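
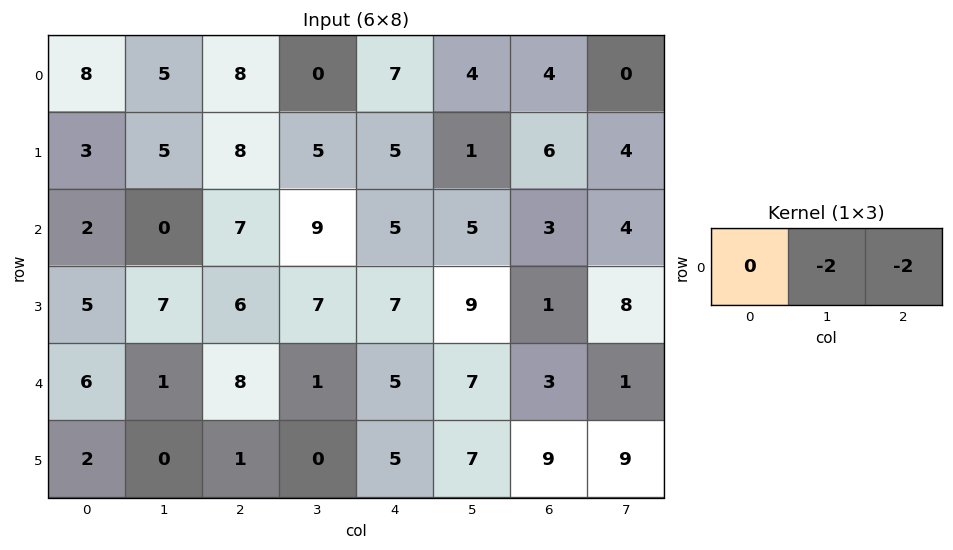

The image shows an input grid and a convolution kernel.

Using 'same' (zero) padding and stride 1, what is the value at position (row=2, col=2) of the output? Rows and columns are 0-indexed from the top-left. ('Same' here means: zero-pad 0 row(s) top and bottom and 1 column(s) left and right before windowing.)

The receptive field on the zero-padded input at this output position is [0 7 9]. Elementwise product with the kernel and sum: 7·-2 + 9·-2.

-32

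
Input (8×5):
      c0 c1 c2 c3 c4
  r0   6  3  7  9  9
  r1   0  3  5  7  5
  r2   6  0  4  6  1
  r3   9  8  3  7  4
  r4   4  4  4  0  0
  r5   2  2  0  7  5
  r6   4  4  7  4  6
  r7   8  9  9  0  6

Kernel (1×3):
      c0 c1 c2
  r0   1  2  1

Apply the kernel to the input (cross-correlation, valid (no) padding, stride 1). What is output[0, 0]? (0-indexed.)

The receptive field on the input at this output position is [6 3 7]. Elementwise product with the kernel and sum: 6·1 + 3·2 + 7·1.

19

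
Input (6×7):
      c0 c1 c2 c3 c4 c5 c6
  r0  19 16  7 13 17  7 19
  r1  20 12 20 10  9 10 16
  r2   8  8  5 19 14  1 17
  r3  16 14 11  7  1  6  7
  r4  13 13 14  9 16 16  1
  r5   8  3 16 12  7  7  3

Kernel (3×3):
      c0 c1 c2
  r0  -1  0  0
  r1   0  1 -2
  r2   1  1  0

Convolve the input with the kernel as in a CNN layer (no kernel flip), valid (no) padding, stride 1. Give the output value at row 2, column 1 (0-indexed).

The receptive field on the input at this output position is [8 5 19 / 14 11 7 / 13 14 9]. Elementwise product with the kernel and sum: 8·-1 + 11·1 + 7·-2 + 13·1 + 14·1.

16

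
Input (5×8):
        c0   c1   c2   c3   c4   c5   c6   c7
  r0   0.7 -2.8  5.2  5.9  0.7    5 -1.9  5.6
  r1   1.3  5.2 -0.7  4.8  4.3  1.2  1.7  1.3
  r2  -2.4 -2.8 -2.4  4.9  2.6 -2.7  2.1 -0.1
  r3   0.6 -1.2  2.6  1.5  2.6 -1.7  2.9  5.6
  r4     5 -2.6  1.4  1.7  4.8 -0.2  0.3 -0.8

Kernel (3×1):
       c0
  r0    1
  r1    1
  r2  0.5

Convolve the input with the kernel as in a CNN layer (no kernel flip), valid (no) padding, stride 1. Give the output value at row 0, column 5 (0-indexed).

The receptive field on the input at this output position is [5 / 1.2 / -2.7]. Elementwise product with the kernel and sum: 5·1 + 1.2·1 + -2.7·0.5.

4.85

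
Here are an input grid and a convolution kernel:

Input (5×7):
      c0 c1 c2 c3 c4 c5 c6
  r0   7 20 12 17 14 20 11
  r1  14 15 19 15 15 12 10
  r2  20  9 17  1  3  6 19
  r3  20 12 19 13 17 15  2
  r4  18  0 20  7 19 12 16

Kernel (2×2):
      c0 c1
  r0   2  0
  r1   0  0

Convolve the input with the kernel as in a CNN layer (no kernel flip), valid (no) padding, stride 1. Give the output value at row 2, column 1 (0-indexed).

The receptive field on the input at this output position is [9 17 / 12 19]. Elementwise product with the kernel and sum: 9·2.

18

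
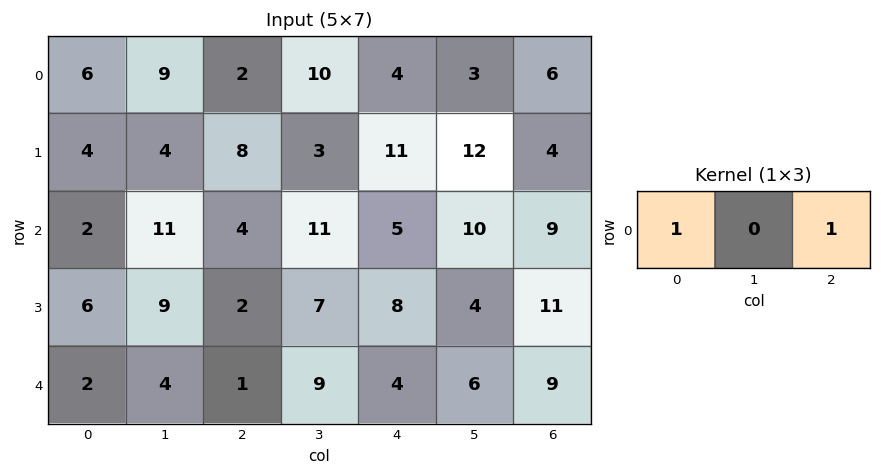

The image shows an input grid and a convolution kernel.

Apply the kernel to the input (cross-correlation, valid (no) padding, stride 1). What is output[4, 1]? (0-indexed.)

The receptive field on the input at this output position is [4 1 9]. Elementwise product with the kernel and sum: 4·1 + 9·1.

13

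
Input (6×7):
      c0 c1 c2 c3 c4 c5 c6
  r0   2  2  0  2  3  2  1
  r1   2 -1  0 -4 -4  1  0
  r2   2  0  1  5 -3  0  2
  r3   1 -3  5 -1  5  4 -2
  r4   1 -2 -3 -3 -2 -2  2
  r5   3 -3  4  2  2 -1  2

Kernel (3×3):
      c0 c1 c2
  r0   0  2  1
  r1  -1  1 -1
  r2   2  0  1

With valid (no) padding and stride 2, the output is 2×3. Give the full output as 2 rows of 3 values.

6 6 6
-9 -12 1

Output[0,0]: The receptive field on the input at this output position is [2 2 0 / 2 -1 0 / 2 0 1]. Elementwise product with the kernel and sum: 2·2 + 0·1 + 2·-1 + -1·1 + 0·-1 + 2·2 + 1·1.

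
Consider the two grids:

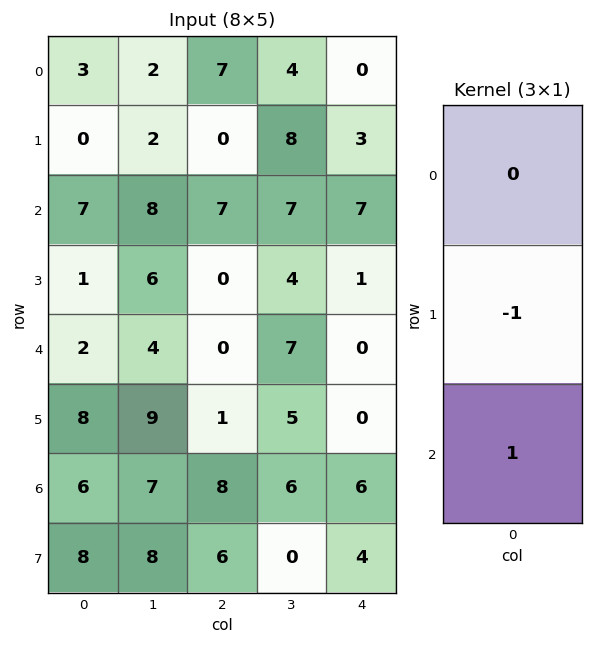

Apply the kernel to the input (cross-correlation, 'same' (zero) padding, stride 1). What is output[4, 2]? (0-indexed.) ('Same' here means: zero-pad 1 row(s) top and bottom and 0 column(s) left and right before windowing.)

1

The receptive field on the zero-padded input at this output position is [0 / 0 / 1]. Elementwise product with the kernel and sum: 0·-1 + 1·1.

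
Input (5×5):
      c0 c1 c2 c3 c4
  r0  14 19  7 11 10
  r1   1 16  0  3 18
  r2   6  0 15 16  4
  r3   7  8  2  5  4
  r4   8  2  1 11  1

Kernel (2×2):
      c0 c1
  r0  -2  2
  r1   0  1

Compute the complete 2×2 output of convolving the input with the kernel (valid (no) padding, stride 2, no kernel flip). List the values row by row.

26 11
-4 7

Output[0,0]: The receptive field on the input at this output position is [14 19 / 1 16]. Elementwise product with the kernel and sum: 14·-2 + 19·2 + 16·1.
Output[0,1]: The receptive field on the input at this output position is [7 11 / 0 3]. Elementwise product with the kernel and sum: 7·-2 + 11·2 + 3·1.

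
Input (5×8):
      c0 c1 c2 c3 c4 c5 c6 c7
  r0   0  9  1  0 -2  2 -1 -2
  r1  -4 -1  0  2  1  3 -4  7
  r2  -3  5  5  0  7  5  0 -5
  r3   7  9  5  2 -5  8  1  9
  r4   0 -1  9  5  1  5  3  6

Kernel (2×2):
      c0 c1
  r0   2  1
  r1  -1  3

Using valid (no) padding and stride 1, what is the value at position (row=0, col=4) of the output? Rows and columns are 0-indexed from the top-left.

The receptive field on the input at this output position is [-2 2 / 1 3]. Elementwise product with the kernel and sum: -2·2 + 2·1 + 1·-1 + 3·3.

6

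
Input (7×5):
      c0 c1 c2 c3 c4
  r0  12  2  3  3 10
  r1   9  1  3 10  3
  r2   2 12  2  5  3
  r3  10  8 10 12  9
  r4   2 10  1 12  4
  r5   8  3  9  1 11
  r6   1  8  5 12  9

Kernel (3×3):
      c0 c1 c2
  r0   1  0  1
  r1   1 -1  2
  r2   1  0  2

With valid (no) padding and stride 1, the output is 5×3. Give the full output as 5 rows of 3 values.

Output[0,0]: The receptive field on the input at this output position is [12 2 3 / 9 1 3 / 2 12 2]. Elementwise product with the kernel and sum: 12·1 + 3·1 + 9·1 + 1·-1 + 3·2 + 2·1 + 2·2.

35 45 20
36 63 37
30 73 30
40 58 47
37 50 58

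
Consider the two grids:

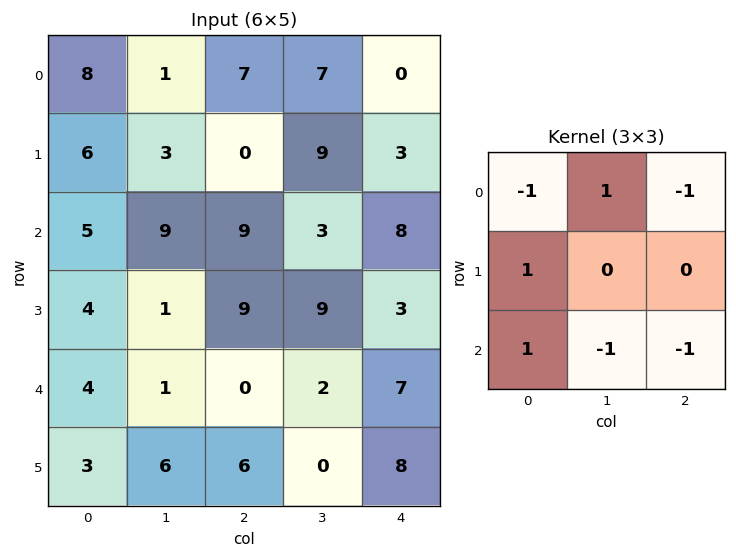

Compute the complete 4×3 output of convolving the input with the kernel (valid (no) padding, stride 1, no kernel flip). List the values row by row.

-21 -1 -2
-4 -20 12
2 -3 -14
-17 0 -5

Output[0,0]: The receptive field on the input at this output position is [8 1 7 / 6 3 0 / 5 9 9]. Elementwise product with the kernel and sum: 8·-1 + 1·1 + 7·-1 + 6·1 + 5·1 + 9·-1 + 9·-1.
Output[0,1]: The receptive field on the input at this output position is [1 7 7 / 3 0 9 / 9 9 3]. Elementwise product with the kernel and sum: 1·-1 + 7·1 + 7·-1 + 3·1 + 9·1 + 9·-1 + 3·-1.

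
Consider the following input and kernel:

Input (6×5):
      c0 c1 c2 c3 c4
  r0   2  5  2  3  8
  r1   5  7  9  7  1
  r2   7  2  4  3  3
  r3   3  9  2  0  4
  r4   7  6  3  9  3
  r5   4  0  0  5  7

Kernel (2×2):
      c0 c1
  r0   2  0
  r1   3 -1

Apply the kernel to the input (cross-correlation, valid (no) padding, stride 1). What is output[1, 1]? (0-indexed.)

The receptive field on the input at this output position is [7 9 / 2 4]. Elementwise product with the kernel and sum: 7·2 + 2·3 + 4·-1.

16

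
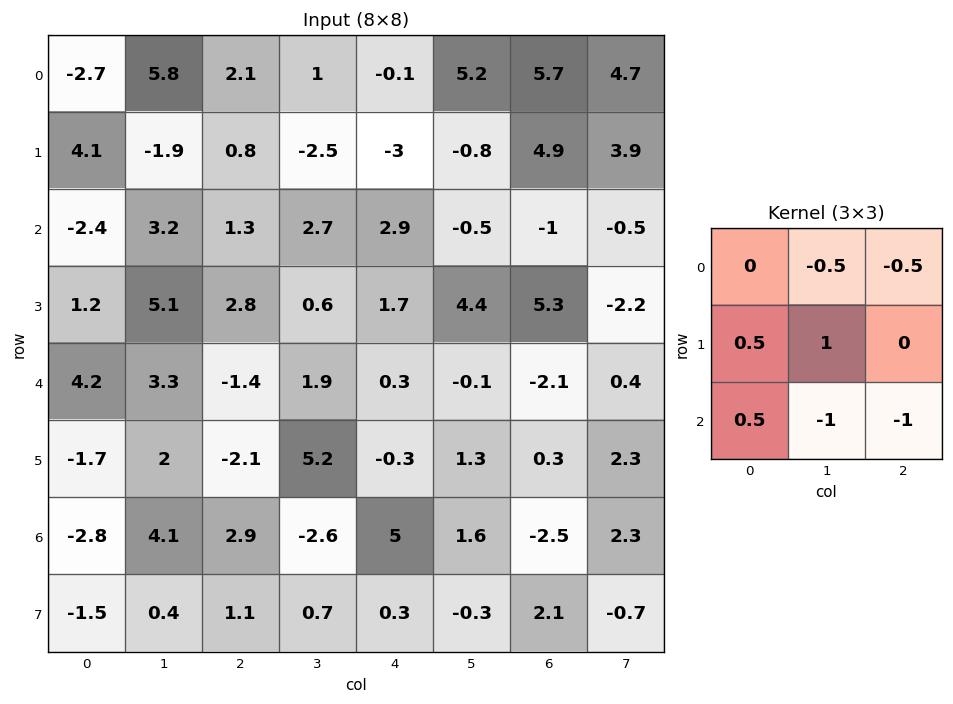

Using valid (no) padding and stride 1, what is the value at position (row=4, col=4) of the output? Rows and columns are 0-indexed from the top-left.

The receptive field on the input at this output position is [0.3 -0.1 -2.1 / -0.3 1.3 0.3 / 5 1.6 -2.5]. Elementwise product with the kernel and sum: -0.1·-0.5 + -2.1·-0.5 + -0.3·0.5 + 1.3·1 + 5·0.5 + 1.6·-1 + -2.5·-1.

5.65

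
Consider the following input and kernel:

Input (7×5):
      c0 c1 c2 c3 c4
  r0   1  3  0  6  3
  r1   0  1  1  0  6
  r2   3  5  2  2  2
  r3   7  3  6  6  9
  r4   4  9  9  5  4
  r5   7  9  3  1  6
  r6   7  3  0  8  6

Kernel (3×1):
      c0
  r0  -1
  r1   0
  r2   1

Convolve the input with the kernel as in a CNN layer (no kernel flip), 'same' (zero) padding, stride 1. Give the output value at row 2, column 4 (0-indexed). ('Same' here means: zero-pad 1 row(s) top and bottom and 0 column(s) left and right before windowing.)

The receptive field on the zero-padded input at this output position is [6 / 2 / 9]. Elementwise product with the kernel and sum: 6·-1 + 9·1.

3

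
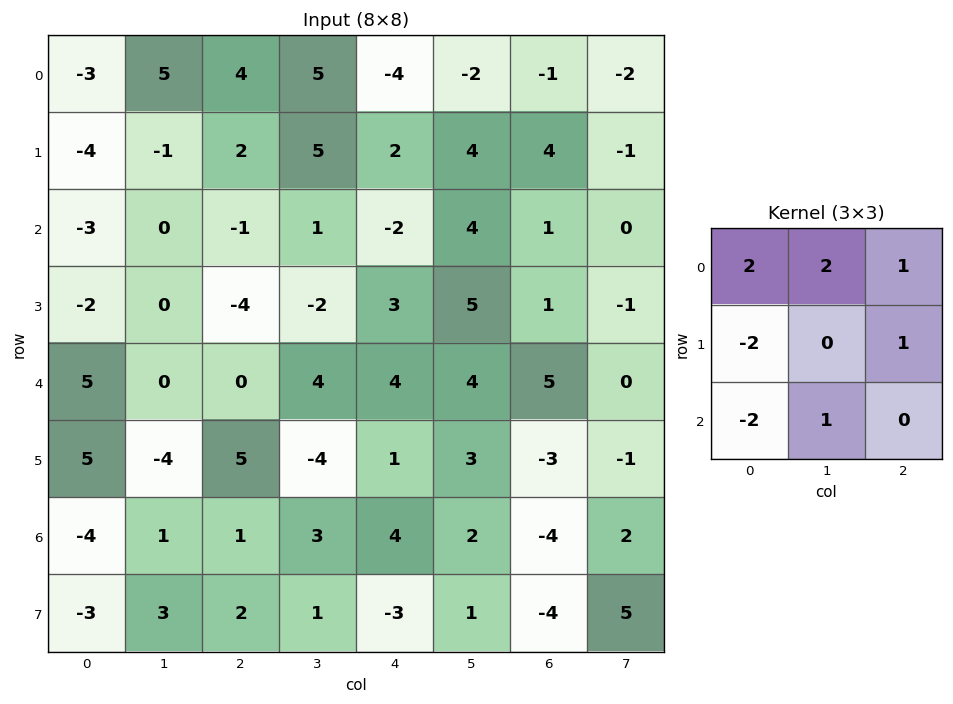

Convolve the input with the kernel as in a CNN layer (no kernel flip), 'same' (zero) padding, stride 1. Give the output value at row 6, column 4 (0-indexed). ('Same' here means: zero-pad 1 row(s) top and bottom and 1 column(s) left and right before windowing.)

The receptive field on the zero-padded input at this output position is [-4 1 3 / 3 4 2 / 1 -3 1]. Elementwise product with the kernel and sum: -4·2 + 1·2 + 3·1 + 3·-2 + 2·1 + 1·-2 + -3·1.

-12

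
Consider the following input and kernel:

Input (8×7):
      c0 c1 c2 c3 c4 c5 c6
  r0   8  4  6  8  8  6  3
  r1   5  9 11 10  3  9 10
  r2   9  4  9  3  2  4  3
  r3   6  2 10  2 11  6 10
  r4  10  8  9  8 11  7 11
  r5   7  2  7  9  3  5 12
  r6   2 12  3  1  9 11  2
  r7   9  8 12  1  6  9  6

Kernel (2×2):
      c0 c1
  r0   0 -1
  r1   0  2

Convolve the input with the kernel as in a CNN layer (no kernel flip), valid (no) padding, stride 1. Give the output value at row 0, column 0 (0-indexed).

The receptive field on the input at this output position is [8 4 / 5 9]. Elementwise product with the kernel and sum: 4·-1 + 9·2.

14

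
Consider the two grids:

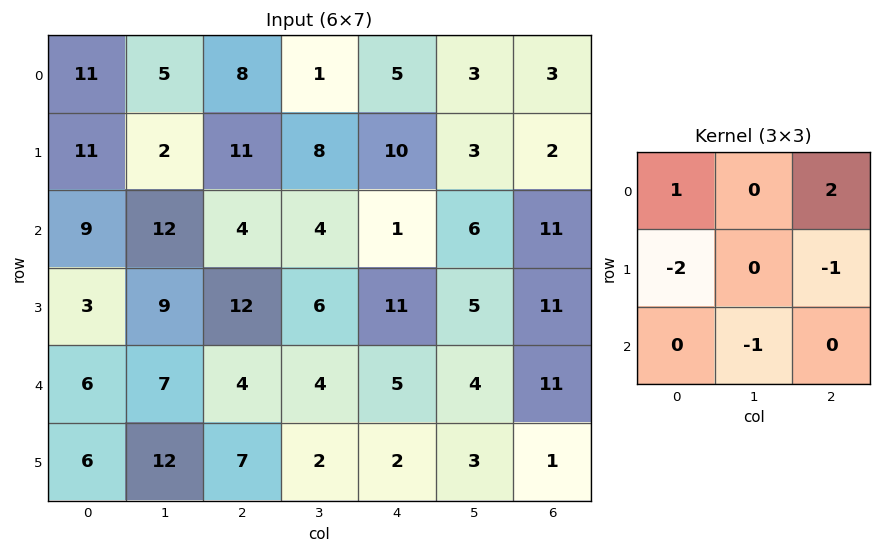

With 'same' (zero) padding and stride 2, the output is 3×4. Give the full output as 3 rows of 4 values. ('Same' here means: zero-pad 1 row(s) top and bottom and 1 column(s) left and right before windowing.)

Output[0,0]: The receptive field on the zero-padded input at this output position is [0 0 0 / 0 11 5 / 0 11 2]. Elementwise product with the kernel and sum: 0·1 + 0·2 + 0·-2 + 5·-1 + 11·-1.

-16 -22 -15 -8
-11 -22 -11 -20
5 -4 2 -4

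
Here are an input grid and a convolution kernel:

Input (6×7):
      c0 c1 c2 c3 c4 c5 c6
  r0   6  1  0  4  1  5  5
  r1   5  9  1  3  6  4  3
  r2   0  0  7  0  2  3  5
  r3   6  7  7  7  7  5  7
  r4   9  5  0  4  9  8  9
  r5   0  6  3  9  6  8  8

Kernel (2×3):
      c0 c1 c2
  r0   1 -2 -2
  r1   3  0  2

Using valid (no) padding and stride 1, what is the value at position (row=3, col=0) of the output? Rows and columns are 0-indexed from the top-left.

5

The receptive field on the input at this output position is [6 7 7 / 9 5 0]. Elementwise product with the kernel and sum: 6·1 + 7·-2 + 7·-2 + 9·3 + 0·2.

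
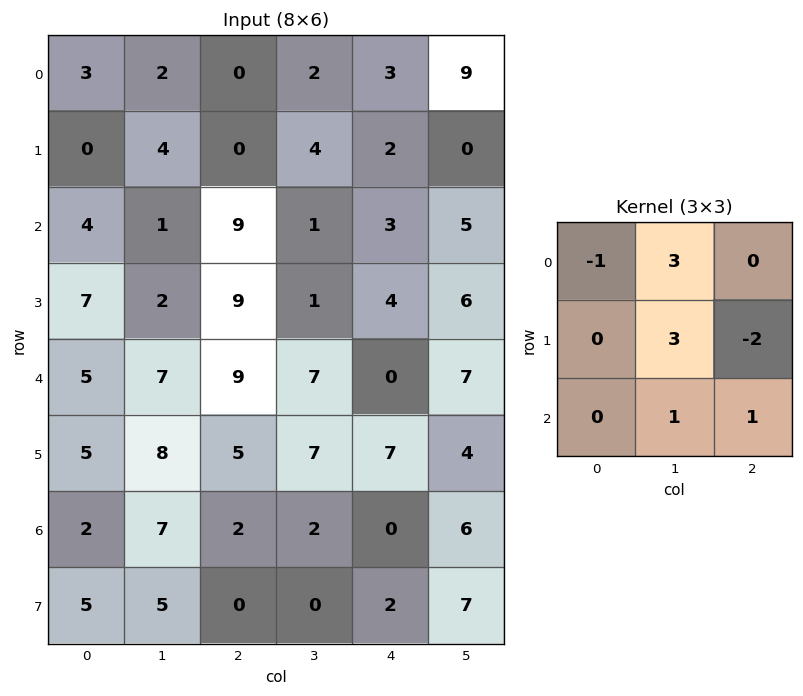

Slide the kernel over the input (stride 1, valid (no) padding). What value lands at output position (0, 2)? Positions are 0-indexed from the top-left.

18

The receptive field on the input at this output position is [0 2 3 / 0 4 2 / 9 1 3]. Elementwise product with the kernel and sum: 0·-1 + 2·3 + 4·3 + 2·-2 + 1·1 + 3·1.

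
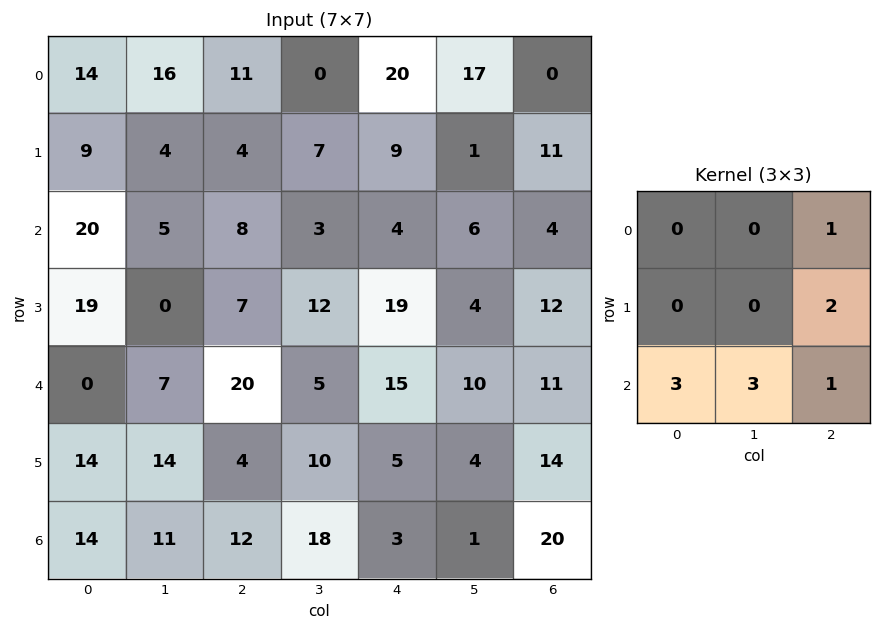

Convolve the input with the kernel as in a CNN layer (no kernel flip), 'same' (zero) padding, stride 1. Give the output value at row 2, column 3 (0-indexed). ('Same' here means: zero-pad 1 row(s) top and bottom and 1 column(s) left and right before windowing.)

93

The receptive field on the zero-padded input at this output position is [4 7 9 / 8 3 4 / 7 12 19]. Elementwise product with the kernel and sum: 9·1 + 4·2 + 7·3 + 12·3 + 19·1.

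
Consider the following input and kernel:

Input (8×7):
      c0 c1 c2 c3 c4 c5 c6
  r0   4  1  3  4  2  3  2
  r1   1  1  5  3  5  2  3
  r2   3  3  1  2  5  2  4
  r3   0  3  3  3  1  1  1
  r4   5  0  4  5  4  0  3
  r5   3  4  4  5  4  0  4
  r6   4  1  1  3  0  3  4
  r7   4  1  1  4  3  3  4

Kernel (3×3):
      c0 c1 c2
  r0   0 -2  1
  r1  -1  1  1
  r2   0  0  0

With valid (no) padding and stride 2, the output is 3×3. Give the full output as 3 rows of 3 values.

Output[0,0]: The receptive field on the input at this output position is [4 1 3 / 1 1 5 / 3 3 1]. Elementwise product with the kernel and sum: 1·-2 + 3·1 + 1·-1 + 1·1 + 5·1.

6 -3 -4
1 2 1
9 -1 3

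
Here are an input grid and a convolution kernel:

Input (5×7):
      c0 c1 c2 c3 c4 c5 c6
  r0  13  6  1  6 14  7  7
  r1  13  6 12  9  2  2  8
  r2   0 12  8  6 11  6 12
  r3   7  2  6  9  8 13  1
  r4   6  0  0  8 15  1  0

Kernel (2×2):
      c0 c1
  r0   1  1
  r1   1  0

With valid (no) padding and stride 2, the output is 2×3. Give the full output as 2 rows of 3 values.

Output[0,0]: The receptive field on the input at this output position is [13 6 / 13 6]. Elementwise product with the kernel and sum: 13·1 + 6·1 + 13·1.

32 19 23
19 20 25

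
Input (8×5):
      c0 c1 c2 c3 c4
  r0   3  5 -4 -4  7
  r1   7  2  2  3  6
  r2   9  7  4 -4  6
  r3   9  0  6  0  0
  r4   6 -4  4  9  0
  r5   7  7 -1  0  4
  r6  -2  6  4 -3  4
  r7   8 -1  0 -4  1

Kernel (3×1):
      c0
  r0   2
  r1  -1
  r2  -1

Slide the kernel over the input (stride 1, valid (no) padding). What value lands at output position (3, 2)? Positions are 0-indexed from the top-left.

9

The receptive field on the input at this output position is [6 / 4 / -1]. Elementwise product with the kernel and sum: 6·2 + 4·-1 + -1·-1.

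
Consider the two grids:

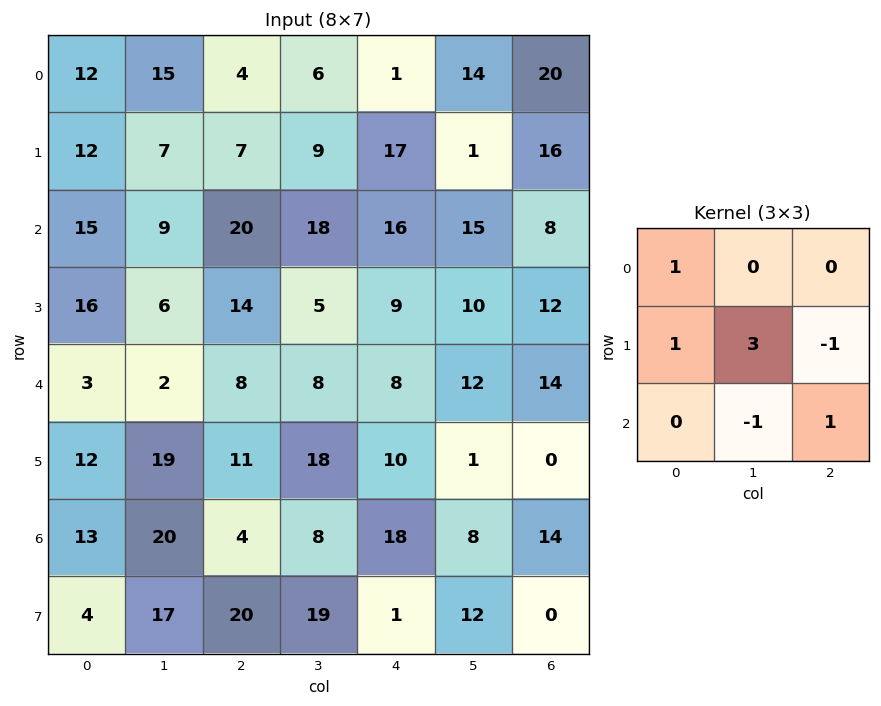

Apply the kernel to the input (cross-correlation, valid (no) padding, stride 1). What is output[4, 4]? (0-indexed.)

27

The receptive field on the input at this output position is [8 12 14 / 10 1 0 / 18 8 14]. Elementwise product with the kernel and sum: 8·1 + 10·1 + 1·3 + 0·-1 + 8·-1 + 14·1.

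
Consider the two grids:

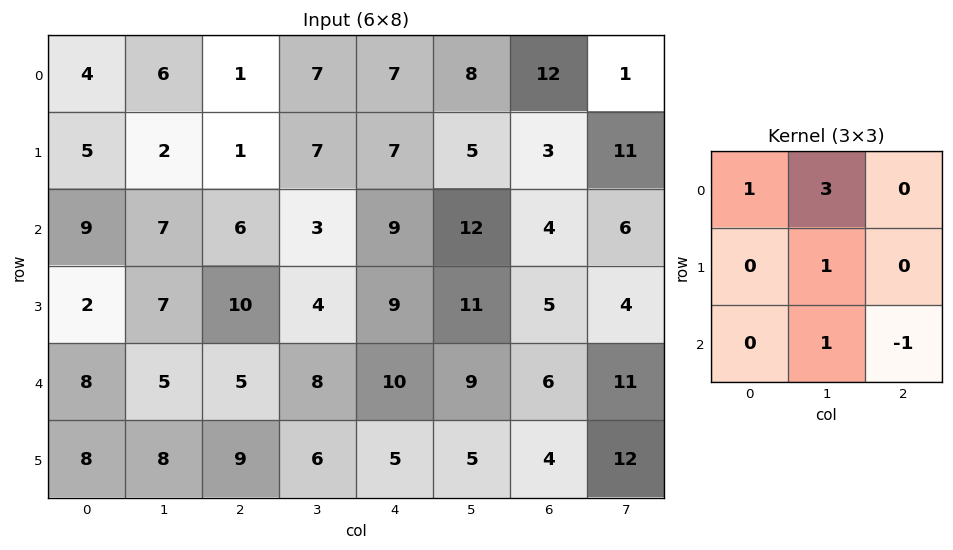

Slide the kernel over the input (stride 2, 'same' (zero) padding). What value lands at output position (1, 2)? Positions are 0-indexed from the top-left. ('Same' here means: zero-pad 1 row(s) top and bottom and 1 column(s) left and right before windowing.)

The receptive field on the zero-padded input at this output position is [7 7 5 / 3 9 12 / 4 9 11]. Elementwise product with the kernel and sum: 7·1 + 7·3 + 9·1 + 9·1 + 11·-1.

35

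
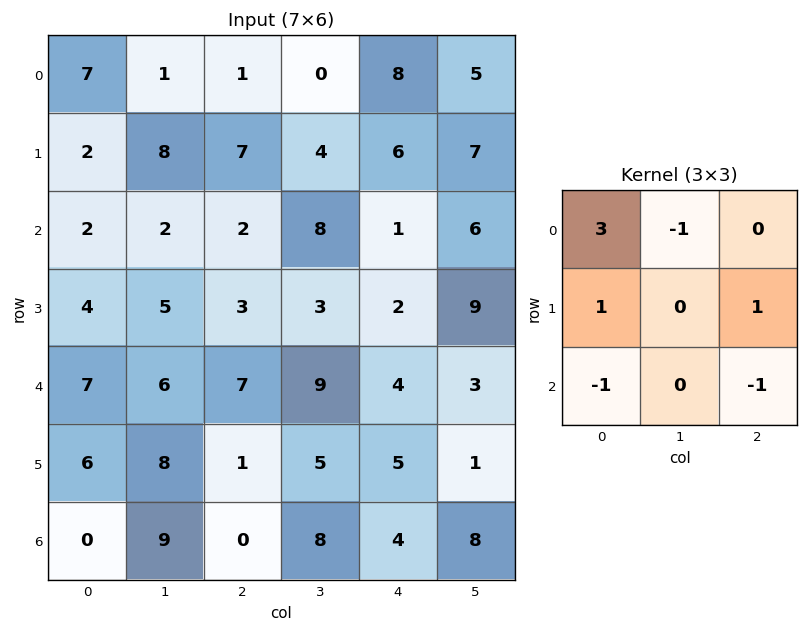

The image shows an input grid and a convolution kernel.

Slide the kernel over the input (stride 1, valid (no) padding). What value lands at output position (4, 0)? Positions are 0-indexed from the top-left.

22

The receptive field on the input at this output position is [7 6 7 / 6 8 1 / 0 9 0]. Elementwise product with the kernel and sum: 7·3 + 6·-1 + 6·1 + 1·1 + 0·-1 + 0·-1.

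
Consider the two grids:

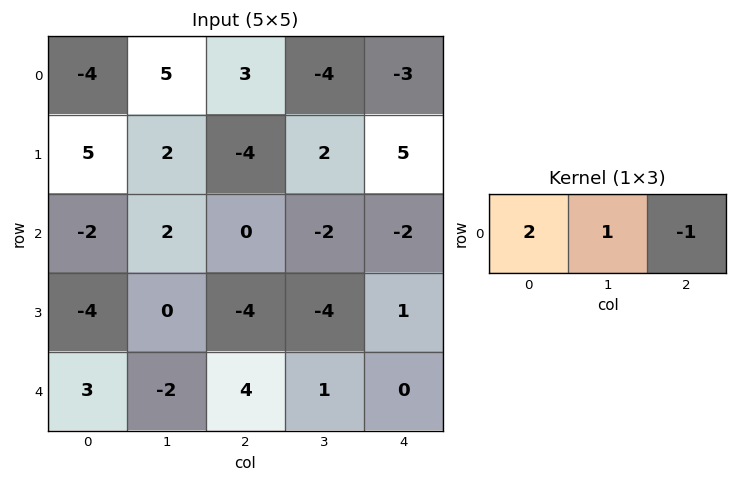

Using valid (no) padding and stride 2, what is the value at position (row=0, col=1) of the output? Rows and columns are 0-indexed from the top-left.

5

The receptive field on the input at this output position is [3 -4 -3]. Elementwise product with the kernel and sum: 3·2 + -4·1 + -3·-1.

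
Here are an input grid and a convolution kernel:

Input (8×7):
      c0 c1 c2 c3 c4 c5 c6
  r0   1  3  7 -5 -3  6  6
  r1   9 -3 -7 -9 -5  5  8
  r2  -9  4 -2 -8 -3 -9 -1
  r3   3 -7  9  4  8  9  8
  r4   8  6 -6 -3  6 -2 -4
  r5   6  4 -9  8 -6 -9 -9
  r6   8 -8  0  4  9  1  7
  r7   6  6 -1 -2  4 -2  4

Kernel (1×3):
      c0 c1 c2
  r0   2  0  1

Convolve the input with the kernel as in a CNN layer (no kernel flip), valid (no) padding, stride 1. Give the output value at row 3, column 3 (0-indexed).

The receptive field on the input at this output position is [4 8 9]. Elementwise product with the kernel and sum: 4·2 + 9·1.

17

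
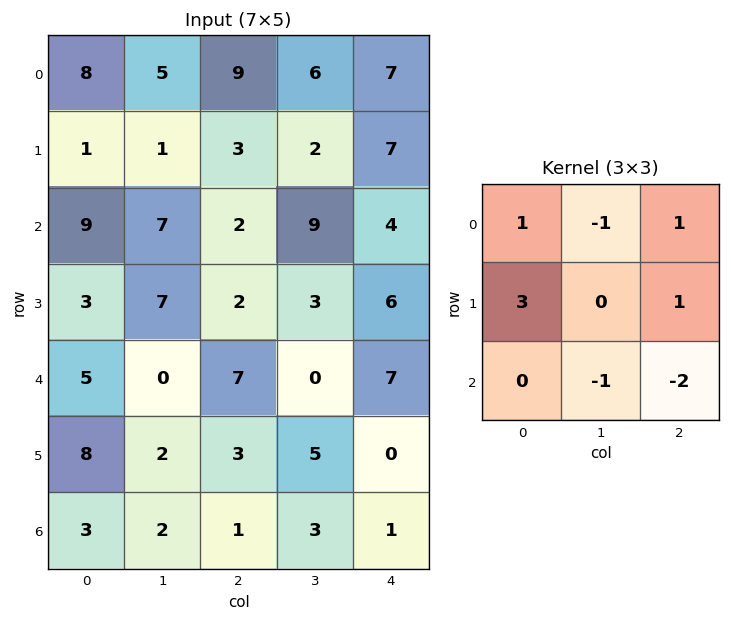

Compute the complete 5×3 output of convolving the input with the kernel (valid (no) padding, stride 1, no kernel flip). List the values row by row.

7 -13 9
21 22 3
1 31 -5
12 -5 28
35 -3 18

Output[0,0]: The receptive field on the input at this output position is [8 5 9 / 1 1 3 / 9 7 2]. Elementwise product with the kernel and sum: 8·1 + 5·-1 + 9·1 + 1·3 + 3·1 + 7·-1 + 2·-2.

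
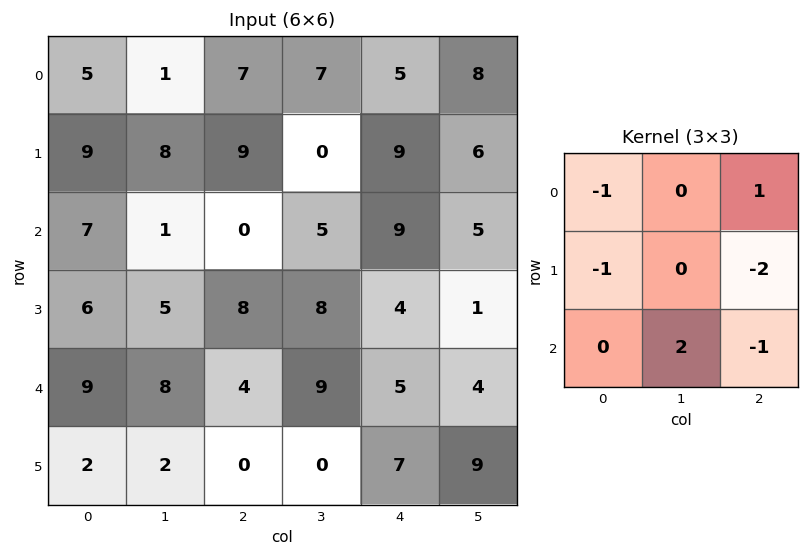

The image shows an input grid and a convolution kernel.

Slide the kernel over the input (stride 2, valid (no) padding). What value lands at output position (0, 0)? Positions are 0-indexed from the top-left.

-23

The receptive field on the input at this output position is [5 1 7 / 9 8 9 / 7 1 0]. Elementwise product with the kernel and sum: 5·-1 + 7·1 + 9·-1 + 9·-2 + 1·2 + 0·-1.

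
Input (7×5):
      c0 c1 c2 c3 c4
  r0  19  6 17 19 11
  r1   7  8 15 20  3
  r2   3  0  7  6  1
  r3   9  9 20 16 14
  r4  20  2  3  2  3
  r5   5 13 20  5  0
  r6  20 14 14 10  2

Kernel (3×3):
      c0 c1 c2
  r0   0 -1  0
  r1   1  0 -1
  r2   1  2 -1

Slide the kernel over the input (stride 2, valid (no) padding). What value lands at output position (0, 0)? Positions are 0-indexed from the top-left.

-18

The receptive field on the input at this output position is [19 6 17 / 7 8 15 / 3 0 7]. Elementwise product with the kernel and sum: 6·-1 + 7·1 + 15·-1 + 3·1 + 0·2 + 7·-1.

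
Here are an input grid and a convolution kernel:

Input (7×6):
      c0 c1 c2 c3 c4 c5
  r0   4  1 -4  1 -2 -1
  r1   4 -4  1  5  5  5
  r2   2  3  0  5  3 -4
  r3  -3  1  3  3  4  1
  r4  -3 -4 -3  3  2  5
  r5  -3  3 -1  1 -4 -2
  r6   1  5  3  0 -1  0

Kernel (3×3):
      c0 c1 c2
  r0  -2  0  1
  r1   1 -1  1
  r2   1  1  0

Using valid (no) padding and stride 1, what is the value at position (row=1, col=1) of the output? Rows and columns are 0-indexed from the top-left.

The receptive field on the input at this output position is [-4 1 5 / 3 0 5 / 1 3 3]. Elementwise product with the kernel and sum: -4·-2 + 5·1 + 3·1 + 0·-1 + 5·1 + 1·1 + 3·1.

25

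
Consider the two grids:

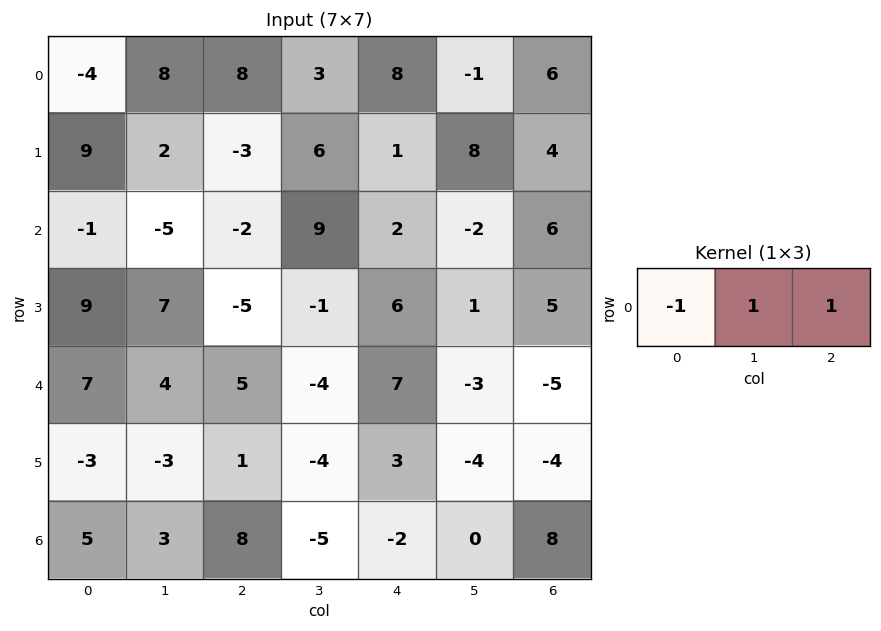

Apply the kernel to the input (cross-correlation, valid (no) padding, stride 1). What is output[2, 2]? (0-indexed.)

13

The receptive field on the input at this output position is [-2 9 2]. Elementwise product with the kernel and sum: -2·-1 + 9·1 + 2·1.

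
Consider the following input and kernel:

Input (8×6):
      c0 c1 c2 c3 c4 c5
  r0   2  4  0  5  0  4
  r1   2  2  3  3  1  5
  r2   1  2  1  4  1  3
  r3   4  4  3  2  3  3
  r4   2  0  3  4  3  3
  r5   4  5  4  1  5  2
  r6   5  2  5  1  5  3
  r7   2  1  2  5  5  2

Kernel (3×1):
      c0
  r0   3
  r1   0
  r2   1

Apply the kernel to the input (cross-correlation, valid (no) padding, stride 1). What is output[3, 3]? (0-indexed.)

7

The receptive field on the input at this output position is [2 / 4 / 1]. Elementwise product with the kernel and sum: 2·3 + 1·1.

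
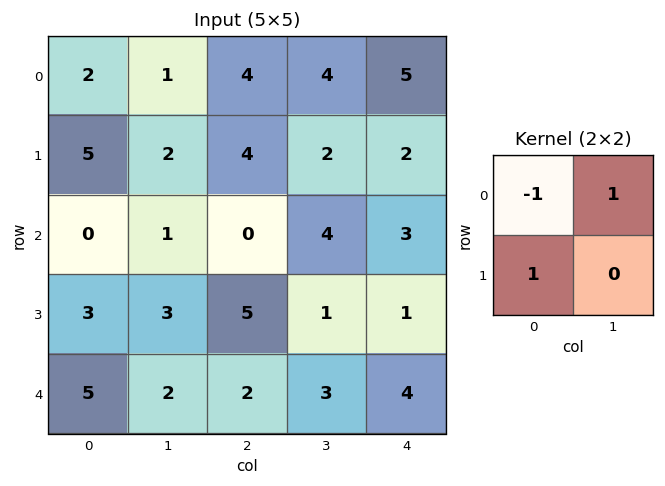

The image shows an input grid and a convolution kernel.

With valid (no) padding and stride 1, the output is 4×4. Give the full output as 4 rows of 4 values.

4 5 4 3
-3 3 -2 4
4 2 9 0
5 4 -2 3

Output[0,0]: The receptive field on the input at this output position is [2 1 / 5 2]. Elementwise product with the kernel and sum: 2·-1 + 1·1 + 5·1.
Output[0,1]: The receptive field on the input at this output position is [1 4 / 2 4]. Elementwise product with the kernel and sum: 1·-1 + 4·1 + 2·1.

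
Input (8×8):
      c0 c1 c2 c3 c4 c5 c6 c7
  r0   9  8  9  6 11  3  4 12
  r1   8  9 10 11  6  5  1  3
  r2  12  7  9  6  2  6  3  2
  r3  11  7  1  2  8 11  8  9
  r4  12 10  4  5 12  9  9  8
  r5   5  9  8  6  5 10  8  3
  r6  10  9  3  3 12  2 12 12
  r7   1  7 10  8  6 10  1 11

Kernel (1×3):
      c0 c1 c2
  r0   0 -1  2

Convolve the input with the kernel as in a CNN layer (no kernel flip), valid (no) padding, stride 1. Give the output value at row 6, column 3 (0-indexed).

-8

The receptive field on the input at this output position is [3 12 2]. Elementwise product with the kernel and sum: 12·-1 + 2·2.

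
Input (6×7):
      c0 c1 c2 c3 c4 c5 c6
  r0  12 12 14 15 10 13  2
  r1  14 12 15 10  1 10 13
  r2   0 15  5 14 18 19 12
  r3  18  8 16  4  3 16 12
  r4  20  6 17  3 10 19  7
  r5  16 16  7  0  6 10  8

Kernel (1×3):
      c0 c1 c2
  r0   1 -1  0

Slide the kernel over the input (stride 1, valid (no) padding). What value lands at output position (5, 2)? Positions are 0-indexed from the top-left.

7

The receptive field on the input at this output position is [7 0 6]. Elementwise product with the kernel and sum: 7·1 + 0·-1.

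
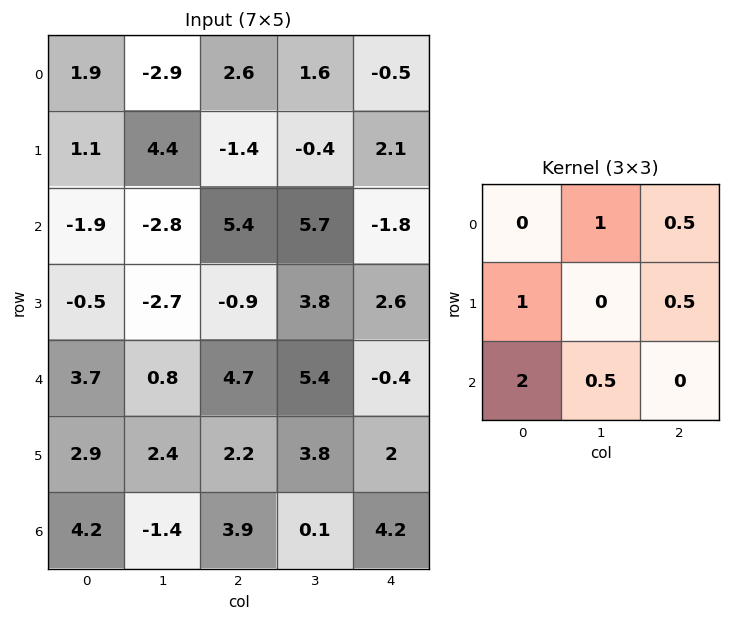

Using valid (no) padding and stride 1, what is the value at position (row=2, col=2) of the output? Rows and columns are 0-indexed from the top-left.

17.3

The receptive field on the input at this output position is [5.4 5.7 -1.8 / -0.9 3.8 2.6 / 4.7 5.4 -0.4]. Elementwise product with the kernel and sum: 5.7·1 + -1.8·0.5 + -0.9·1 + 2.6·0.5 + 4.7·2 + 5.4·0.5.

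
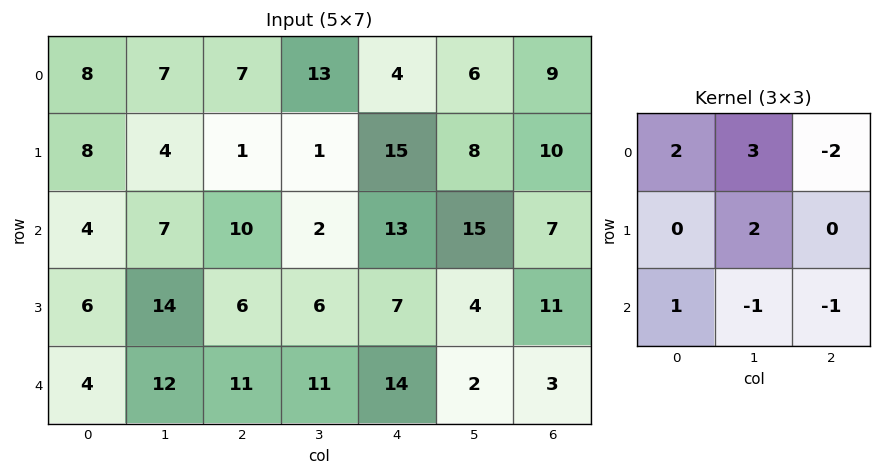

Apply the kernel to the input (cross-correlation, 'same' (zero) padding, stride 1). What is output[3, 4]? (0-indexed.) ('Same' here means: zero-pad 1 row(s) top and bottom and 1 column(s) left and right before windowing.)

22

The receptive field on the zero-padded input at this output position is [2 13 15 / 6 7 4 / 11 14 2]. Elementwise product with the kernel and sum: 2·2 + 13·3 + 15·-2 + 7·2 + 11·1 + 14·-1 + 2·-1.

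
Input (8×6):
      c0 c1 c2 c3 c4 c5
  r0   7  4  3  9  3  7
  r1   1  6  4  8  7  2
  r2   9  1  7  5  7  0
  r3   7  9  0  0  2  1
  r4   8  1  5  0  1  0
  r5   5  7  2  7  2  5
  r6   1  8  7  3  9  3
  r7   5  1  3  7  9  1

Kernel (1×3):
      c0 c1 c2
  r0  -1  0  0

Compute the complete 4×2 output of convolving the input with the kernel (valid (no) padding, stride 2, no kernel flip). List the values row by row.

-7 -3
-9 -7
-8 -5
-1 -7

Output[0,0]: The receptive field on the input at this output position is [7 4 3]. Elementwise product with the kernel and sum: 7·-1.
Output[0,1]: The receptive field on the input at this output position is [3 9 3]. Elementwise product with the kernel and sum: 3·-1.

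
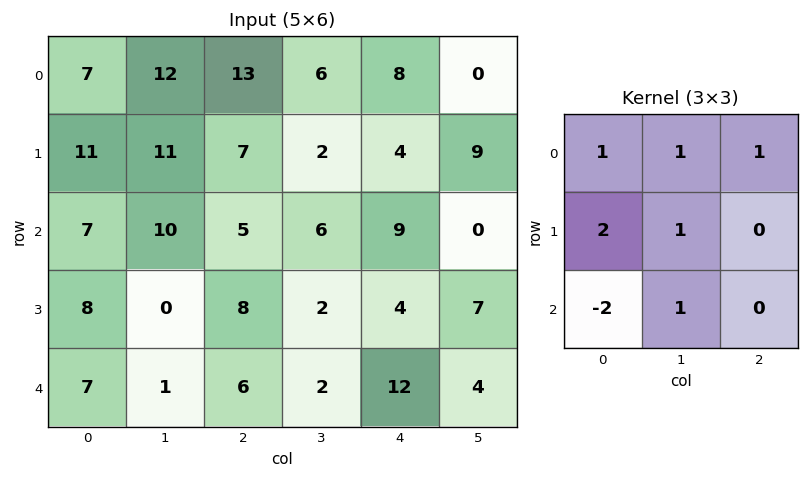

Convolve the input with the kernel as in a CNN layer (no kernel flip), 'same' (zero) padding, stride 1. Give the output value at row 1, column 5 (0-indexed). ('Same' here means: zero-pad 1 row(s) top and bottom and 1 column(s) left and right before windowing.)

7

The receptive field on the zero-padded input at this output position is [8 0 0 / 4 9 0 / 9 0 0]. Elementwise product with the kernel and sum: 8·1 + 0·1 + 0·1 + 4·2 + 9·1 + 9·-2 + 0·1.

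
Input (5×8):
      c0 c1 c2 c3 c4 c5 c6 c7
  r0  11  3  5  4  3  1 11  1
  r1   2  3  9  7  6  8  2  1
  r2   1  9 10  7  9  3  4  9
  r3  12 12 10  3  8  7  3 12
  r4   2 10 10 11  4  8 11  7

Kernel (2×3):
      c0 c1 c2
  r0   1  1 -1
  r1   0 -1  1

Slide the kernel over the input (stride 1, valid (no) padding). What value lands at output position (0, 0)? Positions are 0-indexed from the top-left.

The receptive field on the input at this output position is [11 3 5 / 2 3 9]. Elementwise product with the kernel and sum: 11·1 + 3·1 + 5·-1 + 3·-1 + 9·1.

15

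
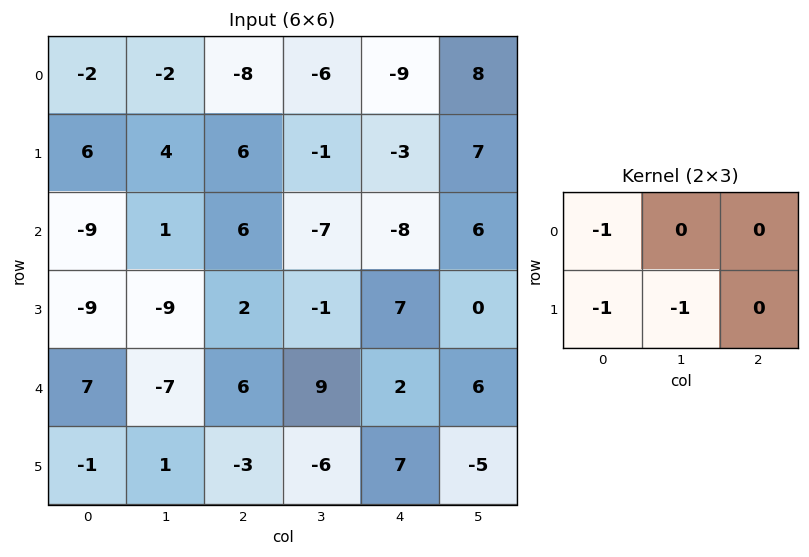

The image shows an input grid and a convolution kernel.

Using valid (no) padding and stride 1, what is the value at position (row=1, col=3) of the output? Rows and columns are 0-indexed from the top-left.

16

The receptive field on the input at this output position is [-1 -3 7 / -7 -8 6]. Elementwise product with the kernel and sum: -1·-1 + -7·-1 + -8·-1.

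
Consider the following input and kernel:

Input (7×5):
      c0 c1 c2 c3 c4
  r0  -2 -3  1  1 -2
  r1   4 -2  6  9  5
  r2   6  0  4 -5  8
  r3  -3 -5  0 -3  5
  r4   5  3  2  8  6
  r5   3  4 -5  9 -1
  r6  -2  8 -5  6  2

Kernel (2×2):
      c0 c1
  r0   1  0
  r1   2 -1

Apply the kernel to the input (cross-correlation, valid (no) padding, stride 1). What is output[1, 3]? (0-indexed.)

The receptive field on the input at this output position is [9 5 / -5 8]. Elementwise product with the kernel and sum: 9·1 + -5·2 + 8·-1.

-9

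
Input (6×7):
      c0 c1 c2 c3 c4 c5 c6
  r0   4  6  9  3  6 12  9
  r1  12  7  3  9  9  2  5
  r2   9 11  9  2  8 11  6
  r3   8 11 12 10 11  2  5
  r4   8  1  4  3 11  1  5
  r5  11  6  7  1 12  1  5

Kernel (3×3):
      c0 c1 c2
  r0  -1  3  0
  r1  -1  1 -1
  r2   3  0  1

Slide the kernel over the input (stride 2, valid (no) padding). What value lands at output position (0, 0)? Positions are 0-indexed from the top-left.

42

The receptive field on the input at this output position is [4 6 9 / 12 7 3 / 9 11 9]. Elementwise product with the kernel and sum: 4·-1 + 6·3 + 12·-1 + 7·1 + 3·-1 + 9·3 + 9·1.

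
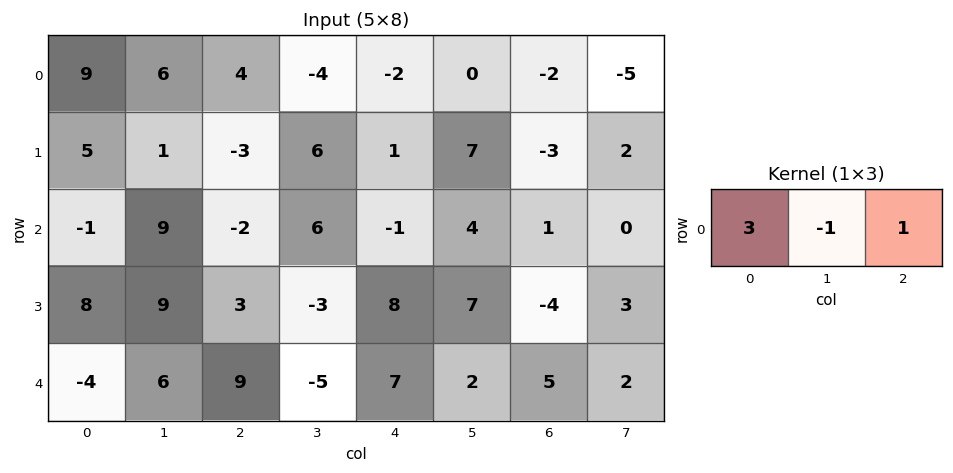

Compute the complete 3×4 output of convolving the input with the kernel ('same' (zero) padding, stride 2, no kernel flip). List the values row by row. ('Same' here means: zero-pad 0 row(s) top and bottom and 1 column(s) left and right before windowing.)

-3 10 -10 -3
10 35 23 11
10 4 -20 3

Output[0,0]: The receptive field on the zero-padded input at this output position is [0 9 6]. Elementwise product with the kernel and sum: 0·3 + 9·-1 + 6·1.
Output[0,1]: The receptive field on the zero-padded input at this output position is [6 4 -4]. Elementwise product with the kernel and sum: 6·3 + 4·-1 + -4·1.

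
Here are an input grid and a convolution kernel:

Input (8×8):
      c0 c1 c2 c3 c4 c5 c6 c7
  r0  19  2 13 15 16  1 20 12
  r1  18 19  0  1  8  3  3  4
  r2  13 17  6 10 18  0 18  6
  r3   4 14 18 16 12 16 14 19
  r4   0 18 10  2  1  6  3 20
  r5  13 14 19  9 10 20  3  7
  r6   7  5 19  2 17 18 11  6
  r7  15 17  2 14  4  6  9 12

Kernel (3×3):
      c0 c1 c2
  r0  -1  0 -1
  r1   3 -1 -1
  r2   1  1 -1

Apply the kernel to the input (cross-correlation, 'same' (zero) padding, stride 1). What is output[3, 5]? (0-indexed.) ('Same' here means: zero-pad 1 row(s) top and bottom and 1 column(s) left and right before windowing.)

The receptive field on the zero-padded input at this output position is [18 0 18 / 12 16 14 / 1 6 3]. Elementwise product with the kernel and sum: 18·-1 + 18·-1 + 12·3 + 16·-1 + 14·-1 + 1·1 + 6·1 + 3·-1.

-26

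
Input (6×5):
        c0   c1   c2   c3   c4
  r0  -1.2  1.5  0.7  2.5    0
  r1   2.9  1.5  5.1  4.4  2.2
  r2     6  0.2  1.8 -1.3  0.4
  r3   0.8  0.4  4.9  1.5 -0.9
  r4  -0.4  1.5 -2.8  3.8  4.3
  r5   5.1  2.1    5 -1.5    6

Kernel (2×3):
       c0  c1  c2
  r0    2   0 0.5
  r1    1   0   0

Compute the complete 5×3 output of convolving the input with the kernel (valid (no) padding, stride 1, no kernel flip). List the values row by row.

0.85 5.75 6.5
14.35 5.4 13.1
13.7 0.15 8.7
3.65 3.05 6.55
2.9 7 1.55

Output[0,0]: The receptive field on the input at this output position is [-1.2 1.5 0.7 / 2.9 1.5 5.1]. Elementwise product with the kernel and sum: -1.2·2 + 0.7·0.5 + 2.9·1.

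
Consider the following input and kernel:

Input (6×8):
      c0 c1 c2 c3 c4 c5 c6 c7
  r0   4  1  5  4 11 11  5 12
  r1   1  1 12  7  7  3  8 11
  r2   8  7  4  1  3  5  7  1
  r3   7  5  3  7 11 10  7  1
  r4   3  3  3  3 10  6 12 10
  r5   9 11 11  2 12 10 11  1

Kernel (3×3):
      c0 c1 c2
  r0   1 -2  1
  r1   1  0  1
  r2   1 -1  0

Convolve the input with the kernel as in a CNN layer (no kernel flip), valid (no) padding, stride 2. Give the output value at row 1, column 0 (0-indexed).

8

The receptive field on the input at this output position is [8 7 4 / 7 5 3 / 3 3 3]. Elementwise product with the kernel and sum: 8·1 + 7·-2 + 4·1 + 7·1 + 3·1 + 3·1 + 3·-1.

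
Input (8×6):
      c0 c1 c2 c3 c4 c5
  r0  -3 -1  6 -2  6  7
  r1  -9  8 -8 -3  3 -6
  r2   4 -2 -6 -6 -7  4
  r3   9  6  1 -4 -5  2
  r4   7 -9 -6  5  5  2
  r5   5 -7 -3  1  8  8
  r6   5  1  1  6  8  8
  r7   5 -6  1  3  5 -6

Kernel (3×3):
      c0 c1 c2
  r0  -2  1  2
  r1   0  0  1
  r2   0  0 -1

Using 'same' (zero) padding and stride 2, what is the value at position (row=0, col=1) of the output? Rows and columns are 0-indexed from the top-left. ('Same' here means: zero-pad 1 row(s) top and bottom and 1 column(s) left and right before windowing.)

1

The receptive field on the zero-padded input at this output position is [0 0 0 / -1 6 -2 / 8 -8 -3]. Elementwise product with the kernel and sum: 0·-2 + 0·1 + 0·2 + -2·1 + -3·-1.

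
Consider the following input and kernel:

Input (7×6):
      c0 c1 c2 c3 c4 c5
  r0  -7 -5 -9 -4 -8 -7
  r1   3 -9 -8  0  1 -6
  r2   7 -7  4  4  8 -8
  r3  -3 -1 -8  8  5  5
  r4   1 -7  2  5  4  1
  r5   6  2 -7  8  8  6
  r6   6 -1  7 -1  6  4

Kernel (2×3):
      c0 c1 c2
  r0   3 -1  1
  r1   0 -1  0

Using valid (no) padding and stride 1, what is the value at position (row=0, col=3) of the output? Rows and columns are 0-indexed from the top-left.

The receptive field on the input at this output position is [-4 -8 -7 / 0 1 -6]. Elementwise product with the kernel and sum: -4·3 + -8·-1 + -7·1 + 1·-1.

-12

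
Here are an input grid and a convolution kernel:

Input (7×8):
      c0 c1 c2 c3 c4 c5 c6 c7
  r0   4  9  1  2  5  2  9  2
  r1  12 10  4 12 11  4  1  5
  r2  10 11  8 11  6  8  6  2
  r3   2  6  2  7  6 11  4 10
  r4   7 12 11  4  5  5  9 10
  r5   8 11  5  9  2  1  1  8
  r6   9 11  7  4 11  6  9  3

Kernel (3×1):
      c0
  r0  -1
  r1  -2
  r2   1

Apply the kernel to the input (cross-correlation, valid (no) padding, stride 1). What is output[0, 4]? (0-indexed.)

The receptive field on the input at this output position is [5 / 11 / 6]. Elementwise product with the kernel and sum: 5·-1 + 11·-2 + 6·1.

-21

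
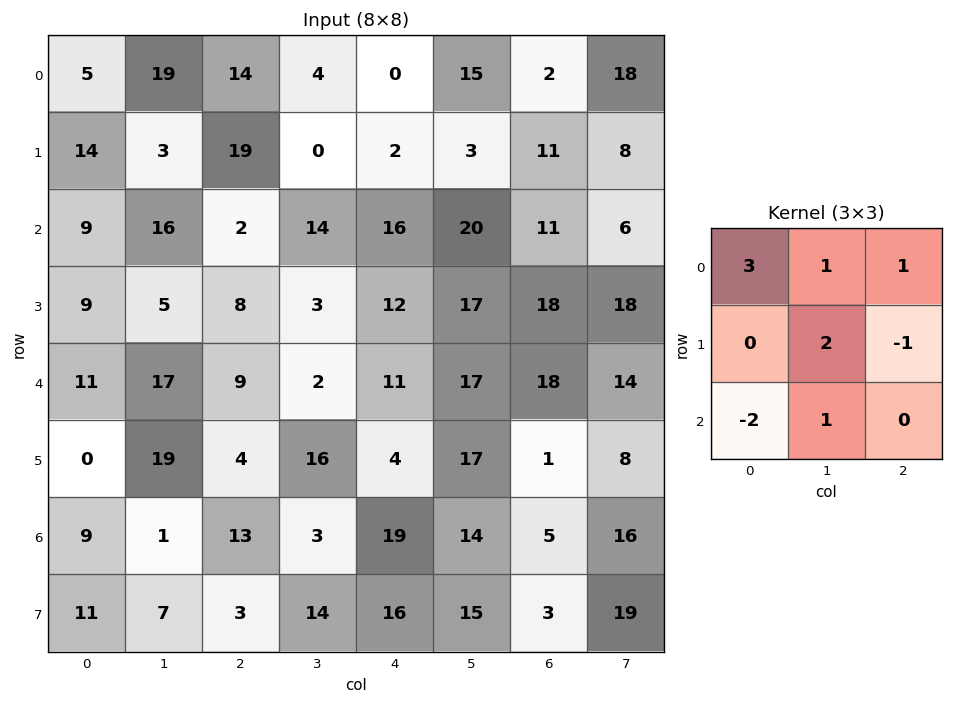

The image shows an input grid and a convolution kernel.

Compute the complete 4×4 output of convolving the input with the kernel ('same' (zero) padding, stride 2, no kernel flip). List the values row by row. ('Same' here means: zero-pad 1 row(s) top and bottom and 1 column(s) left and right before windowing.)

Output[0,0]: The receptive field on the zero-padded input at this output position is [0 0 0 / 0 5 19 / 0 14 3]. Elementwise product with the kernel and sum: 0·3 + 0·1 + 0·1 + 5·2 + 19·-1 + 0·-2 + 14·1.

5 37 -13 -9
28 16 23 28
19 8 15 76
47 89 81 27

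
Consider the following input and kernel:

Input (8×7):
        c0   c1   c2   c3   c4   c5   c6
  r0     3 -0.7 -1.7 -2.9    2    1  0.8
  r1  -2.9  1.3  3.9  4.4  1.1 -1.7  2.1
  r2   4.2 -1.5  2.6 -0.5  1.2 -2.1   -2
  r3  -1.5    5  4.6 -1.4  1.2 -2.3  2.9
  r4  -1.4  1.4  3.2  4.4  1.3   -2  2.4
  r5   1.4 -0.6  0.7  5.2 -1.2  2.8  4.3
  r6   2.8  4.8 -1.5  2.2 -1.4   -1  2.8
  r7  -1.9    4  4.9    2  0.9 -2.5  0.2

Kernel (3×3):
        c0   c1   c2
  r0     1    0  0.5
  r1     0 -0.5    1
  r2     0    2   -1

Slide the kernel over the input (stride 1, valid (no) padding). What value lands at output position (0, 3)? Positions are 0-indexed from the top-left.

-0.15

The receptive field on the input at this output position is [-2.9 2 1 / 4.4 1.1 -1.7 / -0.5 1.2 -2.1]. Elementwise product with the kernel and sum: -2.9·1 + 1·0.5 + 1.1·-0.5 + -1.7·1 + 1.2·2 + -2.1·-1.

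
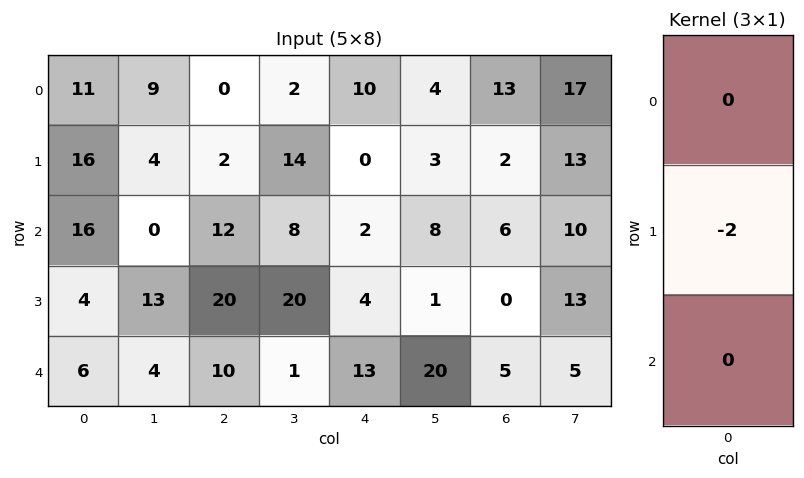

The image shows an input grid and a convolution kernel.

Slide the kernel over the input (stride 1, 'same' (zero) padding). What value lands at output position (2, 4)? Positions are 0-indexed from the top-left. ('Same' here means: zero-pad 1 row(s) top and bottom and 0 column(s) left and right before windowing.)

The receptive field on the zero-padded input at this output position is [0 / 2 / 4]. Elementwise product with the kernel and sum: 2·-2.

-4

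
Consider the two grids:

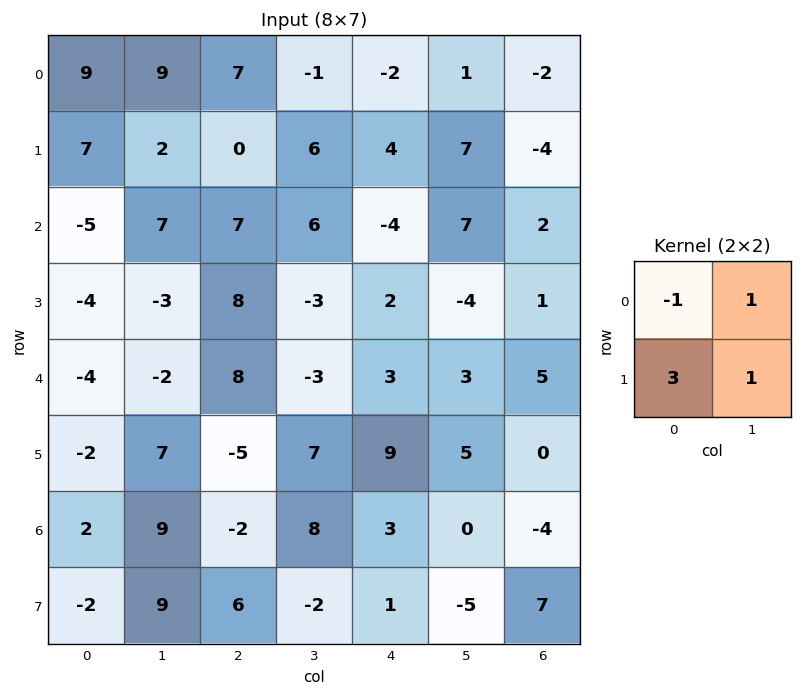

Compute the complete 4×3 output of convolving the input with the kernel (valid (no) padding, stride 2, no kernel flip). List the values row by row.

Output[0,0]: The receptive field on the input at this output position is [9 9 / 7 2]. Elementwise product with the kernel and sum: 9·-1 + 9·1 + 7·3 + 2·1.
Output[0,1]: The receptive field on the input at this output position is [7 -1 / 0 6]. Elementwise product with the kernel and sum: 7·-1 + -1·1 + 0·3 + 6·1.

23 -2 22
-3 20 13
3 -19 32
10 26 -5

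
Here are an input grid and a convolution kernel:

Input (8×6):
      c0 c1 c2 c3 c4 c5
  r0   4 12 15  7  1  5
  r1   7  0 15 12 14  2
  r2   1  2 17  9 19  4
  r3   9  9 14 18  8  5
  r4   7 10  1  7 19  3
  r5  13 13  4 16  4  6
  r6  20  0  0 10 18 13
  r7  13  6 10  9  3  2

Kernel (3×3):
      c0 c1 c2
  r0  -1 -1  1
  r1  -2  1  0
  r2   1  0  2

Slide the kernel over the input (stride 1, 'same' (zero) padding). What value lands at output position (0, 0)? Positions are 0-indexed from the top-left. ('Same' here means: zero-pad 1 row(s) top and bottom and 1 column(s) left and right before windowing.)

4

The receptive field on the zero-padded input at this output position is [0 0 0 / 0 4 12 / 0 7 0]. Elementwise product with the kernel and sum: 0·-1 + 0·-1 + 0·1 + 0·-2 + 4·1 + 0·1 + 0·2.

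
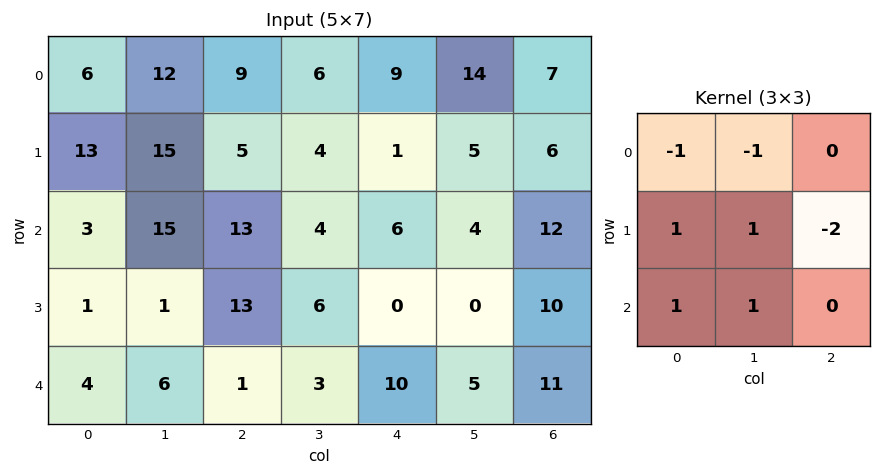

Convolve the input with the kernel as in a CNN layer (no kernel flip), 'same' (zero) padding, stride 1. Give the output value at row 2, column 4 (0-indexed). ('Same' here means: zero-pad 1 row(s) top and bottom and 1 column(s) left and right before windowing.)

3

The receptive field on the zero-padded input at this output position is [4 1 5 / 4 6 4 / 6 0 0]. Elementwise product with the kernel and sum: 4·-1 + 1·-1 + 4·1 + 6·1 + 4·-2 + 6·1 + 0·1.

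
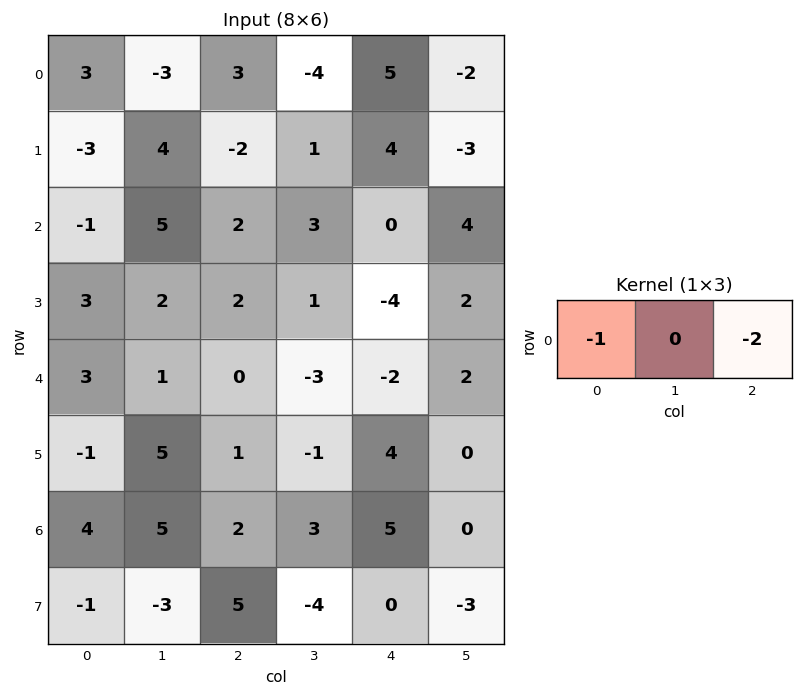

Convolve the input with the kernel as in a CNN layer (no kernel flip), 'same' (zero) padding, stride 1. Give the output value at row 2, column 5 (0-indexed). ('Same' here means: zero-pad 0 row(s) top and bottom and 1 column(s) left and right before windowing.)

The receptive field on the zero-padded input at this output position is [0 4 0]. Elementwise product with the kernel and sum: 0·-1 + 0·-2.

0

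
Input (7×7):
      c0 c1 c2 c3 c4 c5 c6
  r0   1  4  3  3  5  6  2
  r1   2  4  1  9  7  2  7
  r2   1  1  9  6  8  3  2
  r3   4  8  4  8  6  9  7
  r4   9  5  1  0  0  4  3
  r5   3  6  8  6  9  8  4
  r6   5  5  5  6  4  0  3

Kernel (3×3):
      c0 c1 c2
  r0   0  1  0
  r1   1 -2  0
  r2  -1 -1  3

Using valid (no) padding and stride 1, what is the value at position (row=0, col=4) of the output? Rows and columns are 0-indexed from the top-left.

The receptive field on the input at this output position is [5 6 2 / 7 2 7 / 8 3 2]. Elementwise product with the kernel and sum: 6·1 + 7·1 + 2·-2 + 8·-1 + 3·-1 + 2·3.

4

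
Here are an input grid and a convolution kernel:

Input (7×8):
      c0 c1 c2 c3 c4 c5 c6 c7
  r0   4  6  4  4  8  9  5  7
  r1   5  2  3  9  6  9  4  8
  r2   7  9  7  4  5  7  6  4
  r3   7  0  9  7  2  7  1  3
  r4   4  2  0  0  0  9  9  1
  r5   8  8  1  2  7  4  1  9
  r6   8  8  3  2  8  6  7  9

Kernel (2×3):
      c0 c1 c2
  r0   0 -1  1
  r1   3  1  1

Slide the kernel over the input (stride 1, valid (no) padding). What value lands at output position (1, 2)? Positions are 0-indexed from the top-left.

The receptive field on the input at this output position is [3 9 6 / 7 4 5]. Elementwise product with the kernel and sum: 9·-1 + 6·1 + 7·3 + 4·1 + 5·1.

27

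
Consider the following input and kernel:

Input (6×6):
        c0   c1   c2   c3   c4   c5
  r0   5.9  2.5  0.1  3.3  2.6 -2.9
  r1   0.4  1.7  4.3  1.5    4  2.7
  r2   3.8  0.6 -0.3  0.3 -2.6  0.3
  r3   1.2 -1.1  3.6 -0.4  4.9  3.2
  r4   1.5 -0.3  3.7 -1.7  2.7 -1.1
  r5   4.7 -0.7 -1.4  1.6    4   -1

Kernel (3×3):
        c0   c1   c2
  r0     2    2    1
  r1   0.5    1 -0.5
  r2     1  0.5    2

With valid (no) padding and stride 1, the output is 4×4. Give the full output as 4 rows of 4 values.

Output[0,0]: The receptive field on the input at this output position is [5.9 2.5 0.1 / 0.4 1.7 4.3 / 3.8 0.6 -0.3]. Elementwise product with the kernel and sum: 5.9·2 + 2.5·2 + 0.1·1 + 0.4·0.5 + 1.7·1 + 4.3·-0.5 + 3.8·1 + 0.6·0.5 + -0.3·2.
Output[0,1]: The receptive field on the input at this output position is [2.5 0.1 3.3 / 1.7 4.3 1.5 / 0.6 -0.3 0.3]. Elementwise product with the kernel and sum: 2.5·2 + 0.1·2 + 3.3·1 + 1.7·0.5 + 4.3·1 + 1.5·-0.5 + 0.6·1 + -0.3·0.5 + 0.3·2.

20.15 13.95 5.7 11.9
19 13.25 30.25 19.55
14.95 2.3 4.6 -3.75
3.95 10.8 17.5 16.2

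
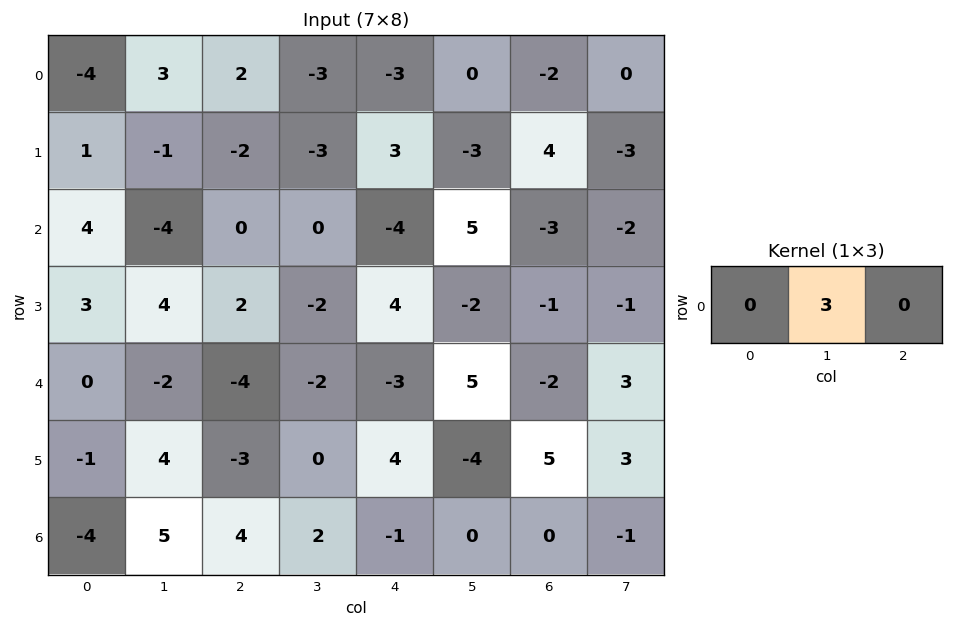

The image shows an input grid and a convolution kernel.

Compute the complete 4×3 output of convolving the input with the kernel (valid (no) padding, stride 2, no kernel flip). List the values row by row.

9 -9 0
-12 0 15
-6 -6 15
15 6 0

Output[0,0]: The receptive field on the input at this output position is [-4 3 2]. Elementwise product with the kernel and sum: 3·3.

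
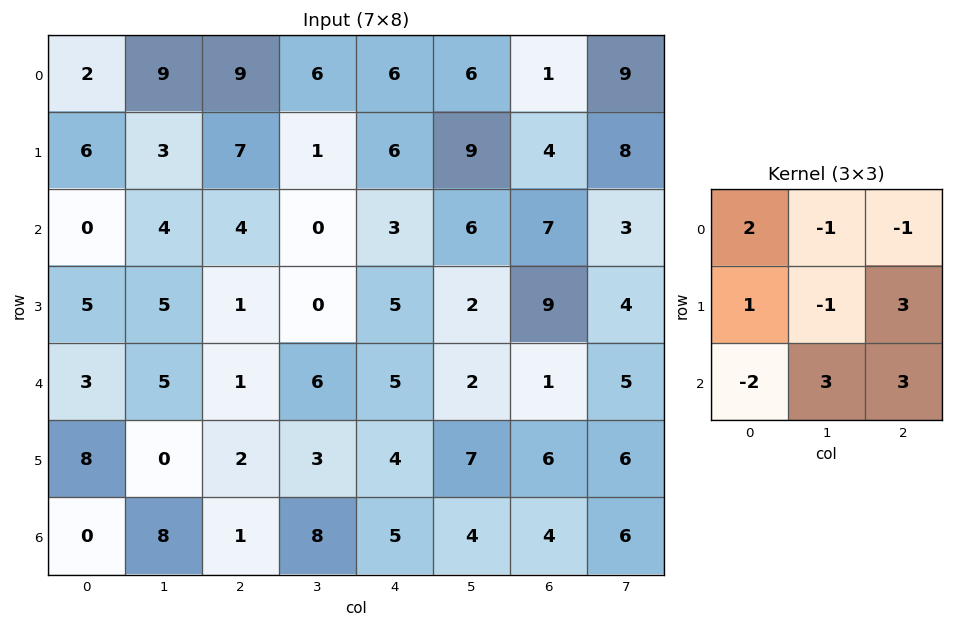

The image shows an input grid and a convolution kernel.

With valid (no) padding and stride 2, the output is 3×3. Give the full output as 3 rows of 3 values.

34 31 47
7 52 22
41 39 36

Output[0,0]: The receptive field on the input at this output position is [2 9 9 / 6 3 7 / 0 4 4]. Elementwise product with the kernel and sum: 2·2 + 9·-1 + 9·-1 + 6·1 + 3·-1 + 7·3 + 0·-2 + 4·3 + 4·3.
Output[0,1]: The receptive field on the input at this output position is [9 6 6 / 7 1 6 / 4 0 3]. Elementwise product with the kernel and sum: 9·2 + 6·-1 + 6·-1 + 7·1 + 1·-1 + 6·3 + 4·-2 + 0·3 + 3·3.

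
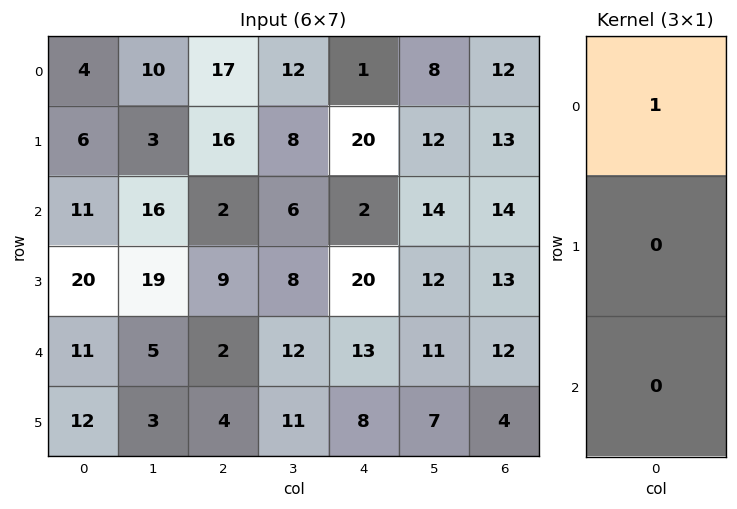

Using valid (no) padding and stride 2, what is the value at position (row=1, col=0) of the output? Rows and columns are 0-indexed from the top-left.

The receptive field on the input at this output position is [11 / 20 / 11]. Elementwise product with the kernel and sum: 11·1.

11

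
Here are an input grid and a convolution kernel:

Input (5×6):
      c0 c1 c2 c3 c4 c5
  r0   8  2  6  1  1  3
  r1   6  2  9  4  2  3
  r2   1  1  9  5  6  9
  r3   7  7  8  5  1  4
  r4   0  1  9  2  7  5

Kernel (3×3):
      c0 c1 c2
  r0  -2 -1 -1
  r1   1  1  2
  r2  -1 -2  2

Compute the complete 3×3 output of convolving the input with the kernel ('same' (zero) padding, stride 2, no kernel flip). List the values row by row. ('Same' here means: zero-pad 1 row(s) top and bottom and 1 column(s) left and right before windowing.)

Output[0,0]: The receptive field on the zero-padded input at this output position is [0 0 0 / 0 8 2 / 0 6 2]. Elementwise product with the kernel and sum: 0·-2 + 0·-1 + 0·-1 + 0·1 + 8·1 + 2·2 + 0·-1 + 6·-2 + 2·2.

4 -2 6
-5 -10 17
-12 -13 4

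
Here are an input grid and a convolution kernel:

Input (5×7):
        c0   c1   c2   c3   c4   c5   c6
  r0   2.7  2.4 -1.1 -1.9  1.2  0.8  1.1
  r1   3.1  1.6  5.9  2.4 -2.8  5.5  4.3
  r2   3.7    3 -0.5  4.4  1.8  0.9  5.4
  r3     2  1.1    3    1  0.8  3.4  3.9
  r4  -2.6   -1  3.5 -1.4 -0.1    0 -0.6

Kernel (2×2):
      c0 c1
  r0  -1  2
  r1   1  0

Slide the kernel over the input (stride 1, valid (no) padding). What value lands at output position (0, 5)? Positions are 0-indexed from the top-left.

6.9

The receptive field on the input at this output position is [0.8 1.1 / 5.5 4.3]. Elementwise product with the kernel and sum: 0.8·-1 + 1.1·2 + 5.5·1.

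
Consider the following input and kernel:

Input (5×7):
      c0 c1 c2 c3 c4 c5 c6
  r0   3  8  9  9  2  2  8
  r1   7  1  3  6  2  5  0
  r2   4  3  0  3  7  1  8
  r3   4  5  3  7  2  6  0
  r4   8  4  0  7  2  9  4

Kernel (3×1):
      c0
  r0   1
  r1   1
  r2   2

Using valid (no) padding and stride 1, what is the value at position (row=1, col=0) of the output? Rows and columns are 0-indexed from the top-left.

19

The receptive field on the input at this output position is [7 / 4 / 4]. Elementwise product with the kernel and sum: 7·1 + 4·1 + 4·2.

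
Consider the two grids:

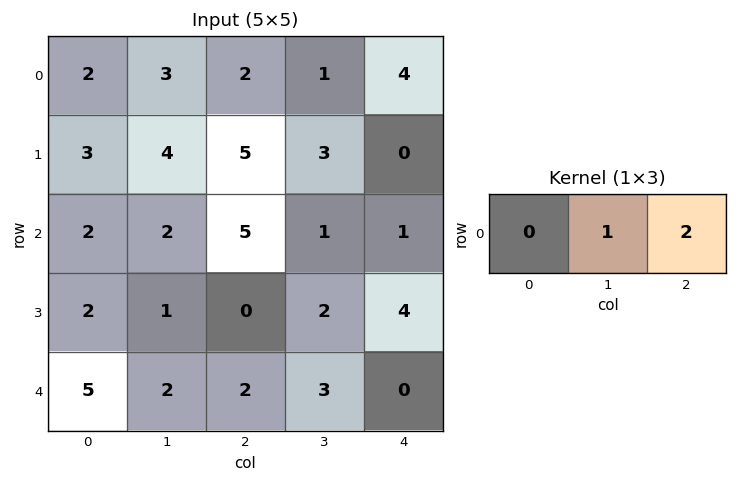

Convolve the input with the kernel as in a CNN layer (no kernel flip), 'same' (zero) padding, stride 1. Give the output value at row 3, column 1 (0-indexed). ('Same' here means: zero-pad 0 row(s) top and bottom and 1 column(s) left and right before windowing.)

1

The receptive field on the zero-padded input at this output position is [2 1 0]. Elementwise product with the kernel and sum: 1·1 + 0·2.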